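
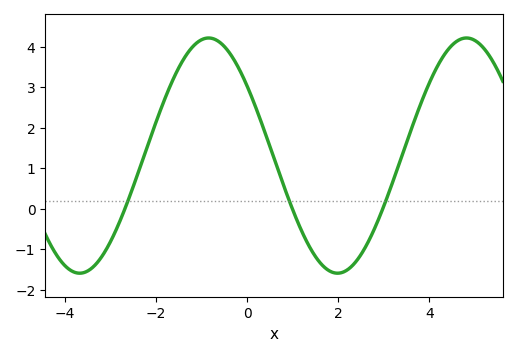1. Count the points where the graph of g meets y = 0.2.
3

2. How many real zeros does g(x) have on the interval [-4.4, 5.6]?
3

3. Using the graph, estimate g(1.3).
-0.798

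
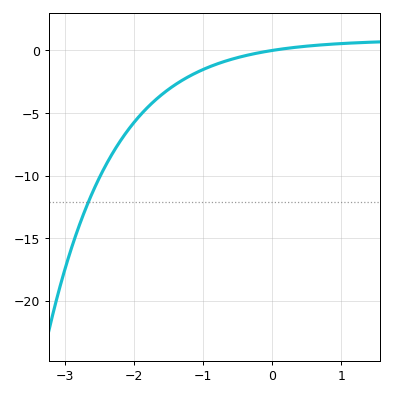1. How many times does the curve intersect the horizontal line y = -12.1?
1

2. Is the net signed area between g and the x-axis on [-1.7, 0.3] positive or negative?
negative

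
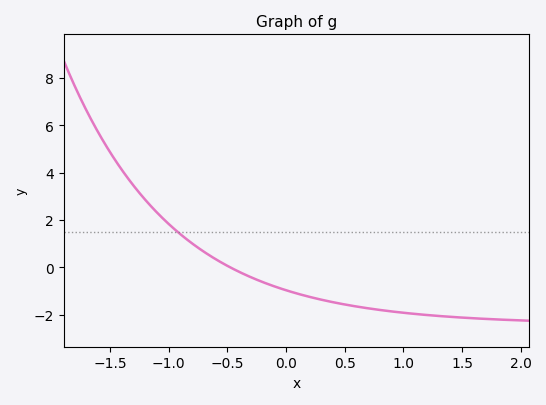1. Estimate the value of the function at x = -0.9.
1.4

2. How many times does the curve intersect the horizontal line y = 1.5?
1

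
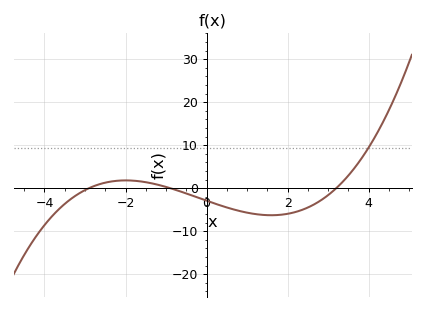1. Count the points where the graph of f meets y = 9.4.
1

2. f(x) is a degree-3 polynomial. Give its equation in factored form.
y = 0.35(x + 2.9)(x + 0.9)(x - 3.2)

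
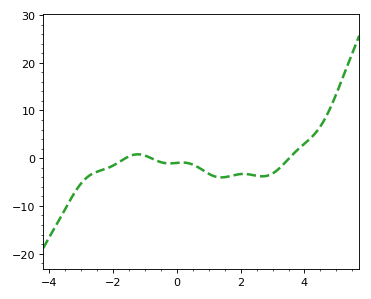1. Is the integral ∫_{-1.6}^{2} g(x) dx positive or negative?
negative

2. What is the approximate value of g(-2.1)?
-1.88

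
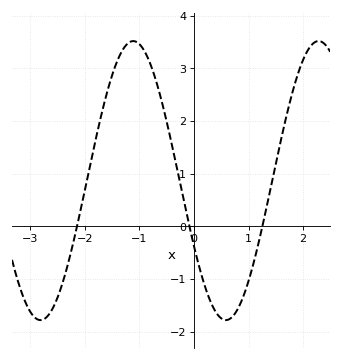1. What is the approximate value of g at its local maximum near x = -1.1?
3.5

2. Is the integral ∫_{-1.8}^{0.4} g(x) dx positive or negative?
positive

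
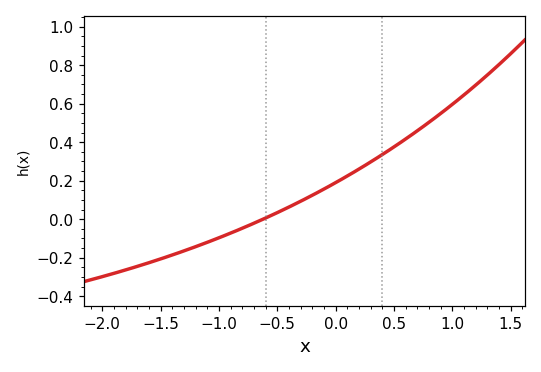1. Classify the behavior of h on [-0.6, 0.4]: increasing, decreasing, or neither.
increasing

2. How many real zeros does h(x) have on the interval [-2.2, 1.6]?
1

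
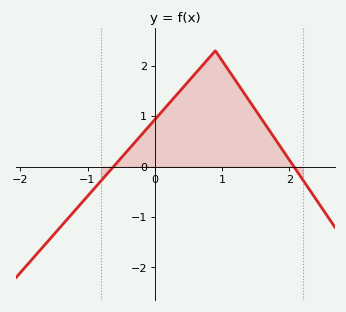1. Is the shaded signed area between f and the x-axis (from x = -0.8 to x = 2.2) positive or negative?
positive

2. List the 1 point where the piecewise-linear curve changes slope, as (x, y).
(0.9, 2.3)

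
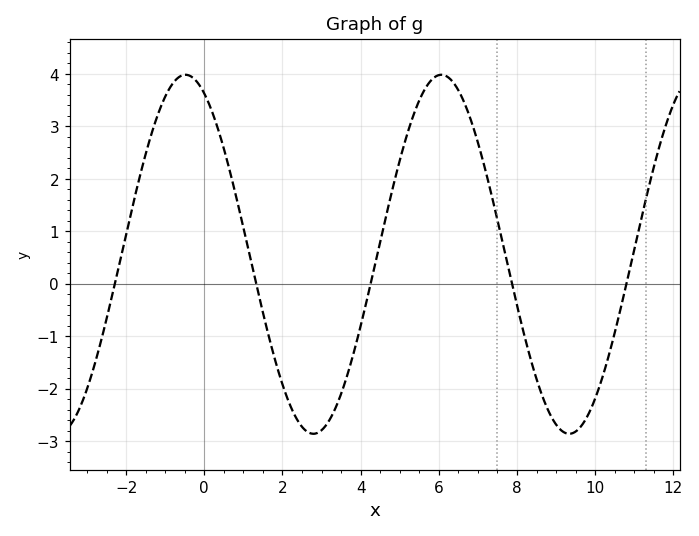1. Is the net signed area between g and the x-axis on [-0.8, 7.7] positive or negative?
positive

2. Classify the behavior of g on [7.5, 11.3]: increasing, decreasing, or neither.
neither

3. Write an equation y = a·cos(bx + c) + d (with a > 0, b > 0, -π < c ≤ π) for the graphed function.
y = 3.42cos(0.96x + 0.46) + 0.56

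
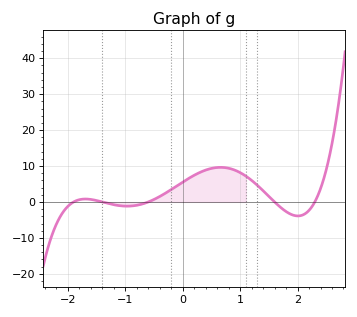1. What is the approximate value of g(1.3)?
4.63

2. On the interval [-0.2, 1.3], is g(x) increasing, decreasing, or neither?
neither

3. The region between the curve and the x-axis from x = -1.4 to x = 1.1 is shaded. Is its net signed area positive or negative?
positive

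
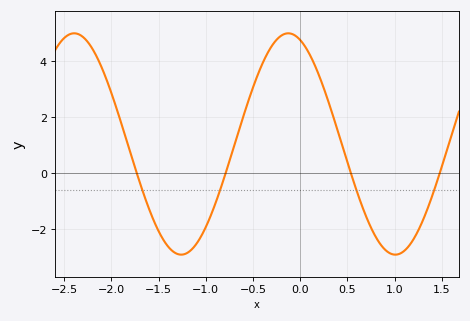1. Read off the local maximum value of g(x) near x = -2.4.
5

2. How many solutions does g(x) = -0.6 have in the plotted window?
4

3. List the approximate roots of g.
-1.7, -0.8, 0.5, 1.5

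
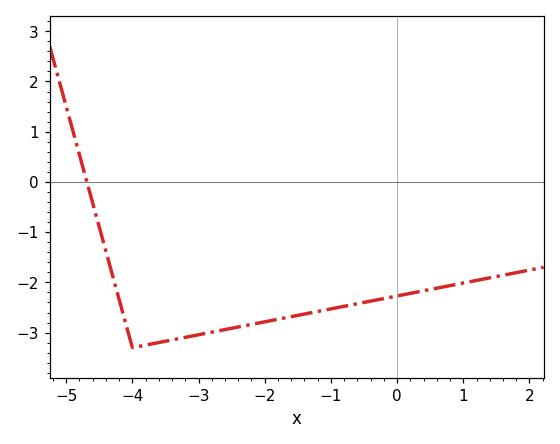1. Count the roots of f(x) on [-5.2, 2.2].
1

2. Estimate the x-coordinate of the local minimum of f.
-4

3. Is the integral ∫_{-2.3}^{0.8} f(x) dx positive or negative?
negative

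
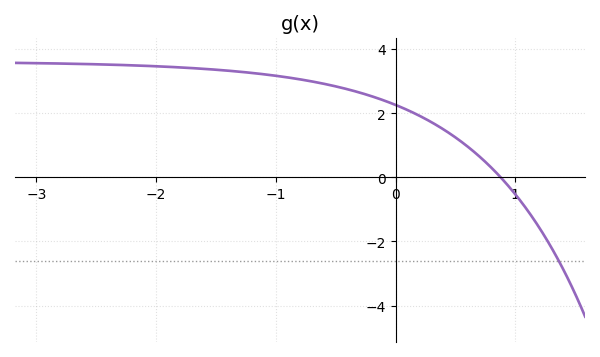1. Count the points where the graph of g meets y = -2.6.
1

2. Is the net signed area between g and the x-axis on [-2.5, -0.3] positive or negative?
positive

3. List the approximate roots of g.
0.878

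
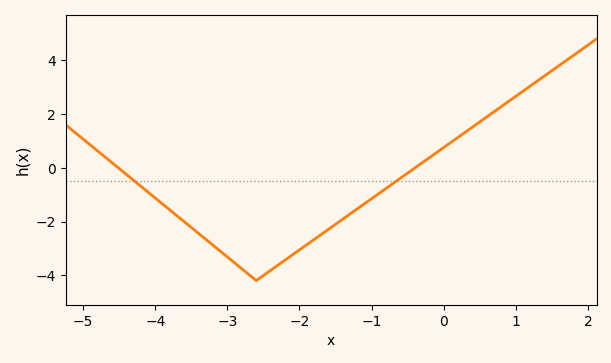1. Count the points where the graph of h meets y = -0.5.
2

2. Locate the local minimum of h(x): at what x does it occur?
-2.6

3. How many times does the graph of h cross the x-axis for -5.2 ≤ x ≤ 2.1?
2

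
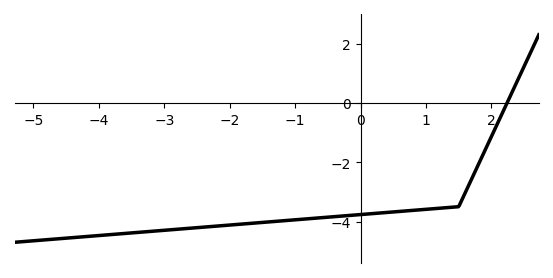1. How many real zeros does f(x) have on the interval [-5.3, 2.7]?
1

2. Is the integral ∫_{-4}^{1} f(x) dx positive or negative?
negative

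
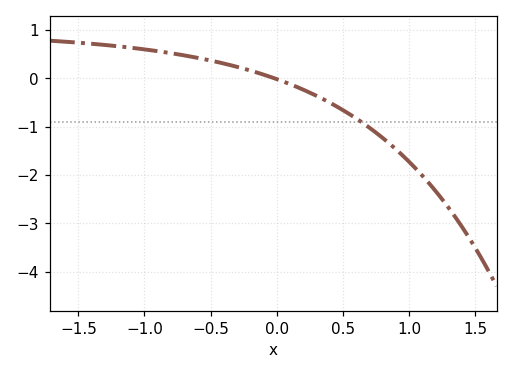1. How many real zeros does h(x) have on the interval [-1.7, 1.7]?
1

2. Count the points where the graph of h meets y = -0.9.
1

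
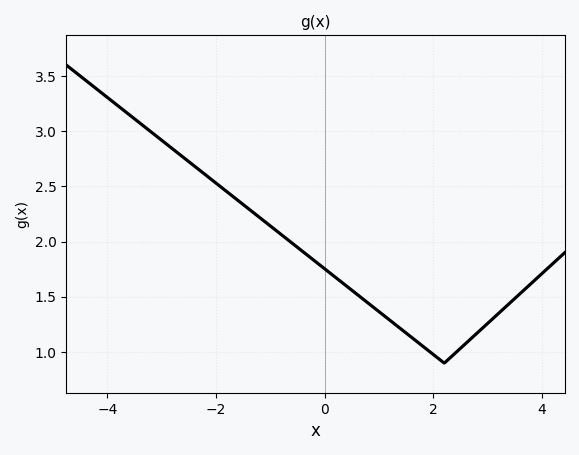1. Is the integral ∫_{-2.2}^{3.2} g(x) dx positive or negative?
positive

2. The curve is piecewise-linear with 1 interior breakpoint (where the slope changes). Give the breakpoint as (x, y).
(2.2, 0.9)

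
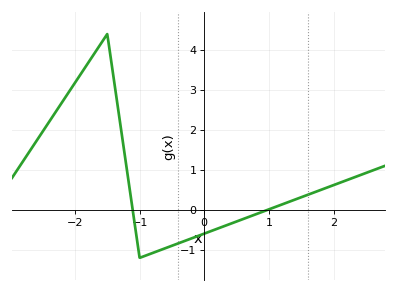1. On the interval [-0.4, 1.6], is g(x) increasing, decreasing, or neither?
increasing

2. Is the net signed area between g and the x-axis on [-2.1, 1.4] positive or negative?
positive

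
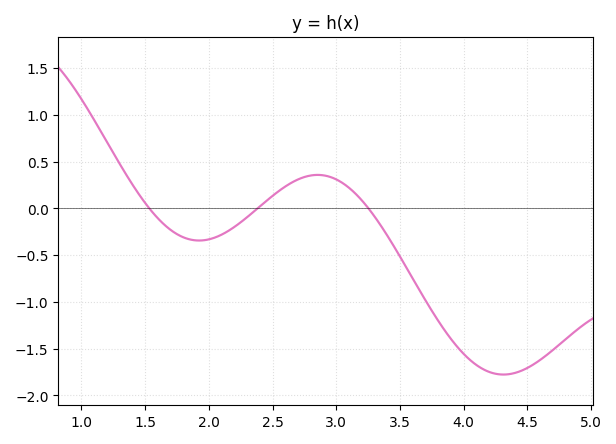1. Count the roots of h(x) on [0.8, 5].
3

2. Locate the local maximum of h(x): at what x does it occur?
2.9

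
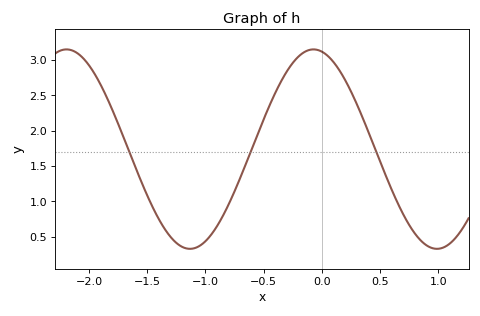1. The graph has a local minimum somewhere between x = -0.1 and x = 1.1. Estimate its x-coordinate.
1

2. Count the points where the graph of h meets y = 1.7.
3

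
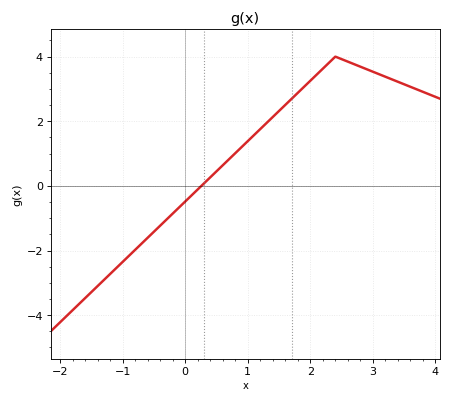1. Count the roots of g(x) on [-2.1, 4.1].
1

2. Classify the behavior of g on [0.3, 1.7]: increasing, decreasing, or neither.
increasing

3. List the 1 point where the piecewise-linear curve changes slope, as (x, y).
(2.4, 4)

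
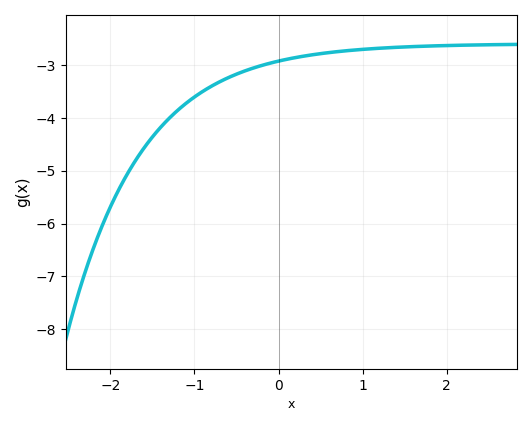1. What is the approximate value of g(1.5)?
-2.7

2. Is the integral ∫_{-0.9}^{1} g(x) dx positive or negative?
negative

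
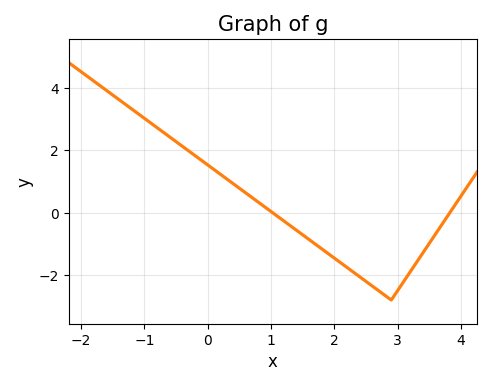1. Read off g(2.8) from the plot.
-2.6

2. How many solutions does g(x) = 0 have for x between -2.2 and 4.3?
2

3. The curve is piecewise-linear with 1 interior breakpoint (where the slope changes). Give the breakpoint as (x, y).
(2.9, -2.8)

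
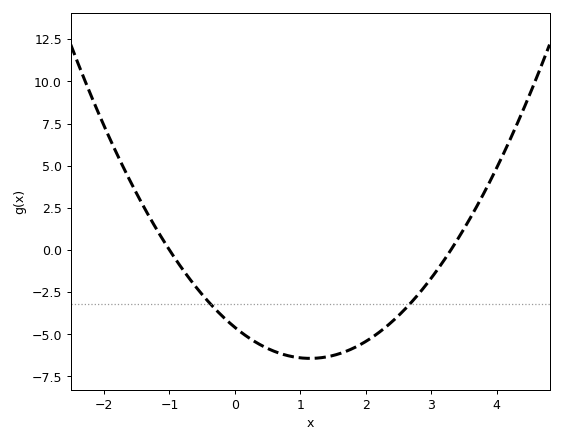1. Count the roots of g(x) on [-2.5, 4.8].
2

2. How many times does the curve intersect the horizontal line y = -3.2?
2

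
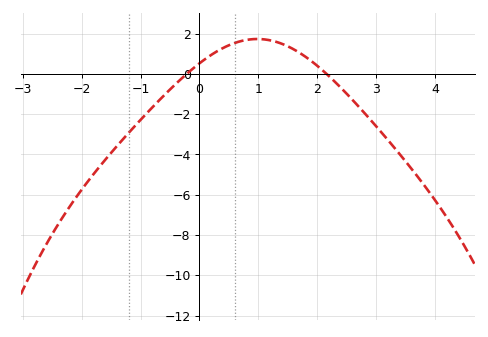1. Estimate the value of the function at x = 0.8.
1.6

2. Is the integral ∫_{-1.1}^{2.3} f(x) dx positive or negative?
positive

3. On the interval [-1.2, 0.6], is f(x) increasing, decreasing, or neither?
increasing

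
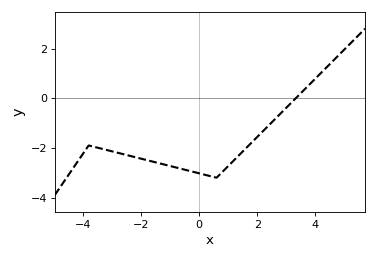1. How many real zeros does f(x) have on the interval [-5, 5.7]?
1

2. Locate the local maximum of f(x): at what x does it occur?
-3.8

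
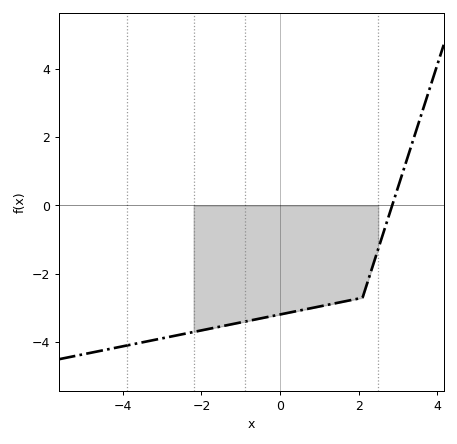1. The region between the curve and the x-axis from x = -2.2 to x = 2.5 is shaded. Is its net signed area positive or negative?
negative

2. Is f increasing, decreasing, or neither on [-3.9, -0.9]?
increasing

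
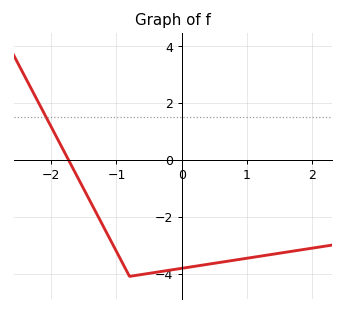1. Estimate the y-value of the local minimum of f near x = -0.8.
-4.1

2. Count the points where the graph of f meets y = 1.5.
1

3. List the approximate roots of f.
-1.73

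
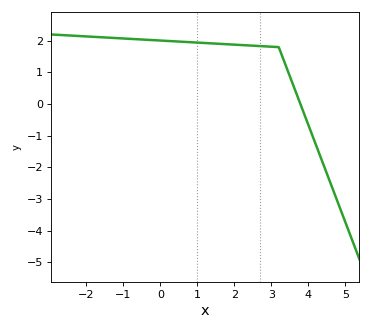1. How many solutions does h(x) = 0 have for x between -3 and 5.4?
1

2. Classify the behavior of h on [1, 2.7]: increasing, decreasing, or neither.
decreasing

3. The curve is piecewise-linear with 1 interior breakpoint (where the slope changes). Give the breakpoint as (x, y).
(3.2, 1.8)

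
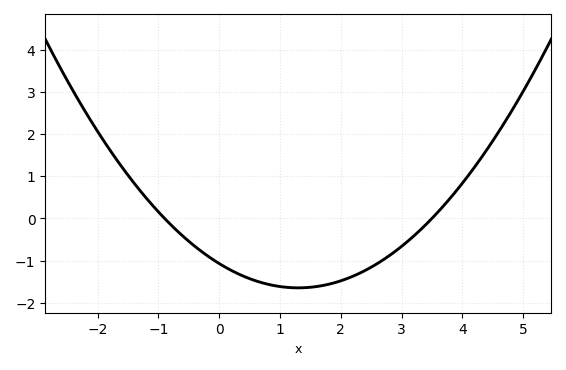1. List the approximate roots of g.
-0.8, 3.6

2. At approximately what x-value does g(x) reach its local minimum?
1.4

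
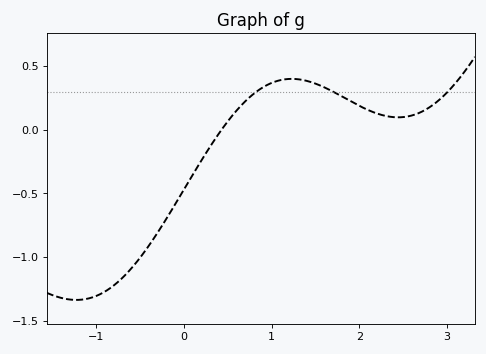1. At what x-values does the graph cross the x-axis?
0.4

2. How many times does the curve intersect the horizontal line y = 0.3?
3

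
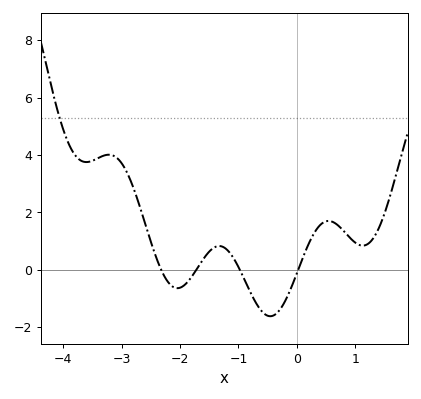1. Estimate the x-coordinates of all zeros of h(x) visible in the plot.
-2.32, -1.72, -0.976, 0.02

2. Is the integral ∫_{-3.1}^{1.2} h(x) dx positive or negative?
positive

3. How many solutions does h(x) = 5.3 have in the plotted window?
1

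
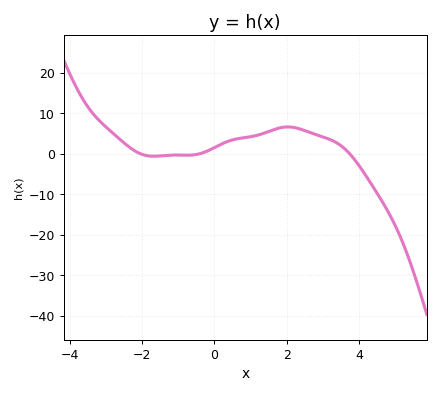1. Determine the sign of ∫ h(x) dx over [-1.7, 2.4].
positive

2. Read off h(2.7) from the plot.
5.07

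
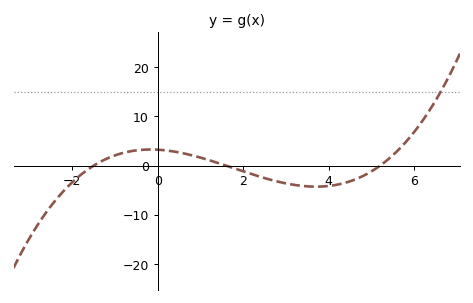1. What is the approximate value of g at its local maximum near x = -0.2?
3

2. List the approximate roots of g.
-1.6, 1.6, 5.2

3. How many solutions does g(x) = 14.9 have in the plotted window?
1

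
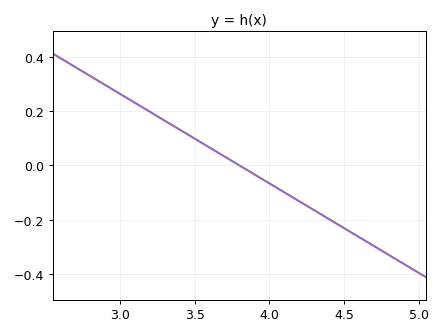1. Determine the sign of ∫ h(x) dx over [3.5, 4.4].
negative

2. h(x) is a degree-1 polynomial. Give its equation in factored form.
y = -0.33(x - 3.8)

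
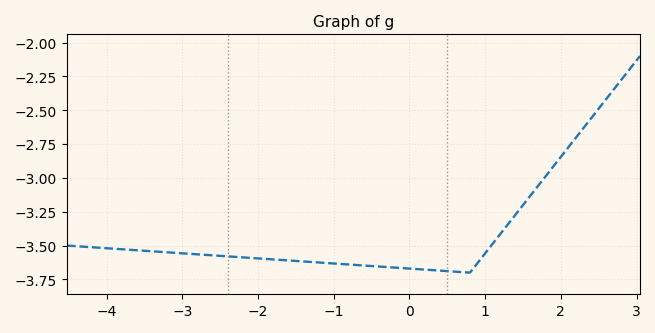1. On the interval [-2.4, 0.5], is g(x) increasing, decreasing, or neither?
decreasing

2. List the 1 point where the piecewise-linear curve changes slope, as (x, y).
(0.8, -3.7)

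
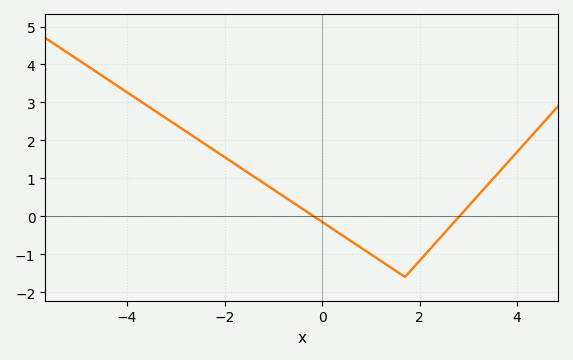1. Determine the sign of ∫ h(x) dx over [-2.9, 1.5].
positive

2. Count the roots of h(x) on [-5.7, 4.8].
2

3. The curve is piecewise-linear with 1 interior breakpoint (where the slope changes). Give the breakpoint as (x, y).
(1.7, -1.6)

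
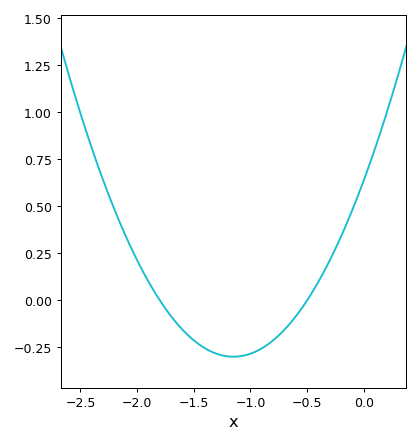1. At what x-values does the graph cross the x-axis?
-1.8, -0.5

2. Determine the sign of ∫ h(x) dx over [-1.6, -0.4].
negative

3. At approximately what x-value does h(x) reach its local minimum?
-1.15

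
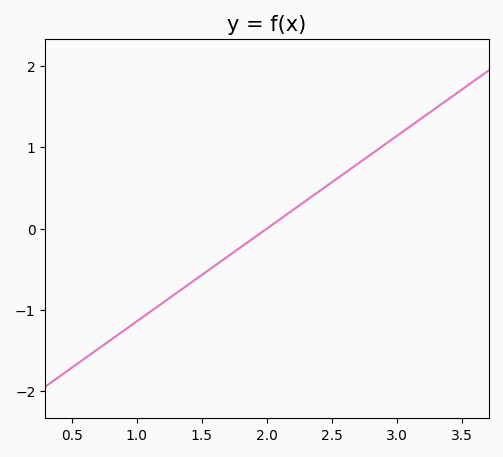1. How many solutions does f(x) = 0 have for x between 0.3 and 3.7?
1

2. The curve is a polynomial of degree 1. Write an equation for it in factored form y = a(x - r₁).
y = 1.14(x - 2)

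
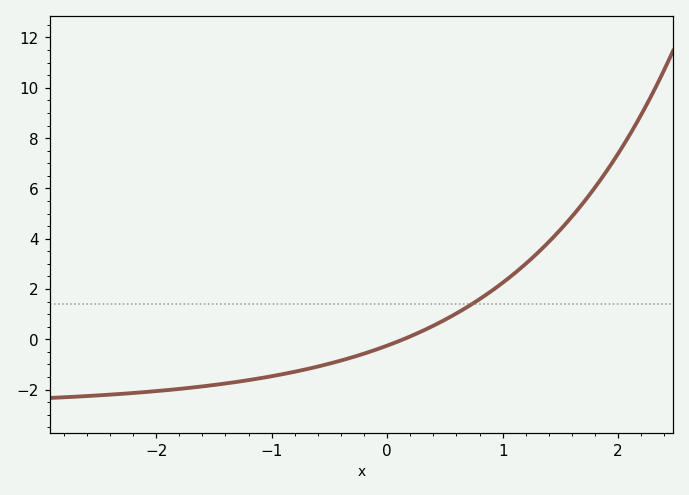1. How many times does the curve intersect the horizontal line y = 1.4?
1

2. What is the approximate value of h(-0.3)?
-0.71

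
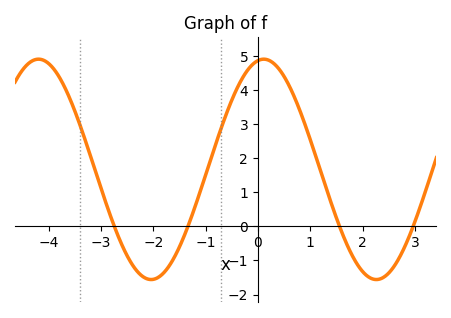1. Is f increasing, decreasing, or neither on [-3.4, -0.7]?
neither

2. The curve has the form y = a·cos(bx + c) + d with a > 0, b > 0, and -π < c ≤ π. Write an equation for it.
y = 3.24cos(1.46x - 0.162) + 1.68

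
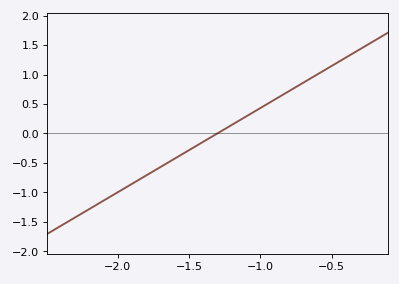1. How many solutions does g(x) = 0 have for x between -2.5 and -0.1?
1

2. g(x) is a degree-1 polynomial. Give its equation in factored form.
y = 1.43(x + 1.3)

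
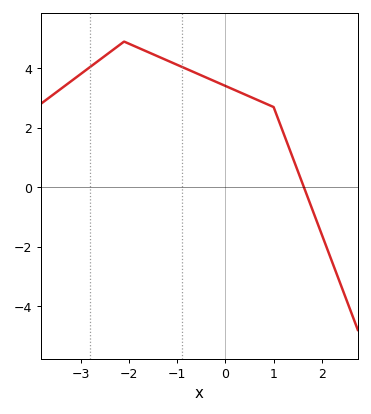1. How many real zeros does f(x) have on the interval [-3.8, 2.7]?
1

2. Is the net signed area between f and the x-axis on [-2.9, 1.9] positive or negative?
positive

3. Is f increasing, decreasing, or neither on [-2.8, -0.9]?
neither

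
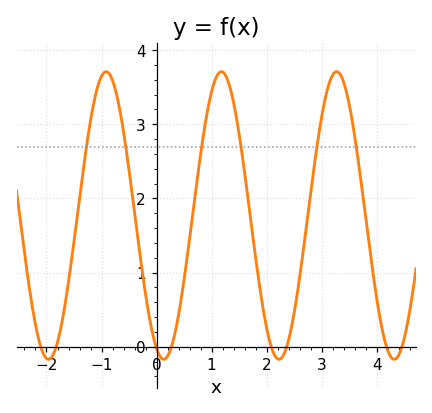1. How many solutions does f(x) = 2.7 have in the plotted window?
6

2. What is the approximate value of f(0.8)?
2.6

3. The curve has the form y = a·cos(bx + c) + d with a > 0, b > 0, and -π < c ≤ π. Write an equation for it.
y = 1.94cos(3x + 2.8) + 1.77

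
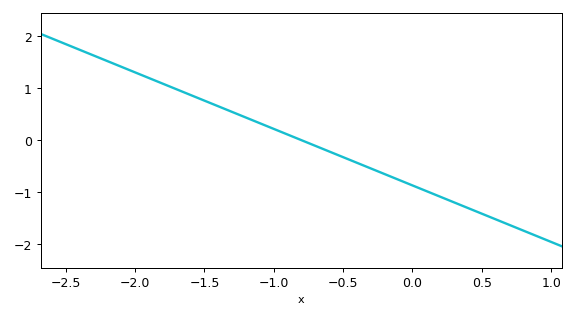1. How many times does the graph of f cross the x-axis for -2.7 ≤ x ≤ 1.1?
1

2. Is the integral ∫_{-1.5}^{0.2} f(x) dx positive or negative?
negative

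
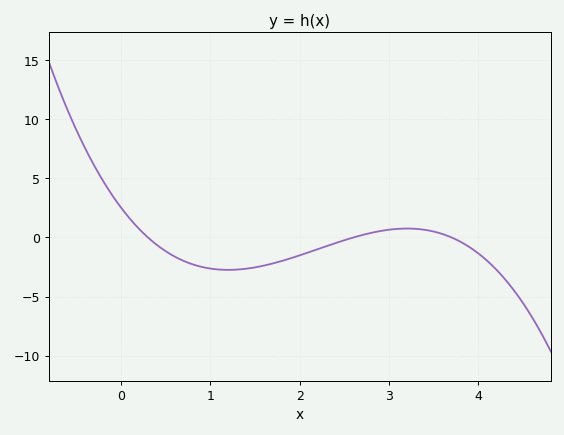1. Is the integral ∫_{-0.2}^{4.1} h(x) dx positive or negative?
negative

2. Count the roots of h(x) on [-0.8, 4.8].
3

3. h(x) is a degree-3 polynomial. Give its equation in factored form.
y = -0.87(x - 0.3)(x - 2.6)(x - 3.7)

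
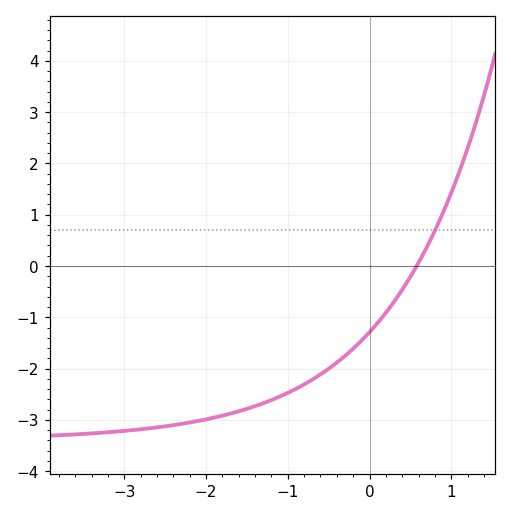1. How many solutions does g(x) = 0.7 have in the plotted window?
1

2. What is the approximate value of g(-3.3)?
-3.25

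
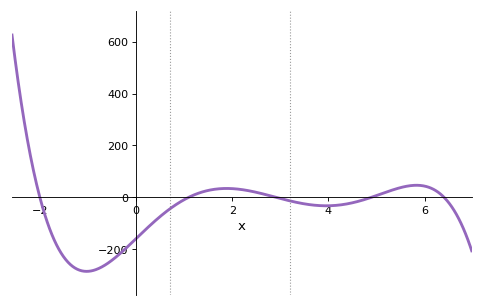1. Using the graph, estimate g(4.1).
-40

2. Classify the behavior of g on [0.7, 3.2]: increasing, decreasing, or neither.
neither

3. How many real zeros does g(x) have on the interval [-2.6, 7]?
5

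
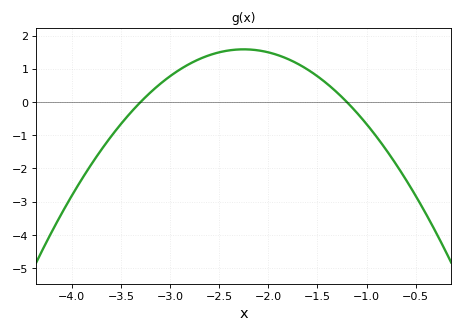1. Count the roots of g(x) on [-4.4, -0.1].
2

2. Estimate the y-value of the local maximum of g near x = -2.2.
1.59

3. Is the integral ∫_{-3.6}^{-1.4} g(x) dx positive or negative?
positive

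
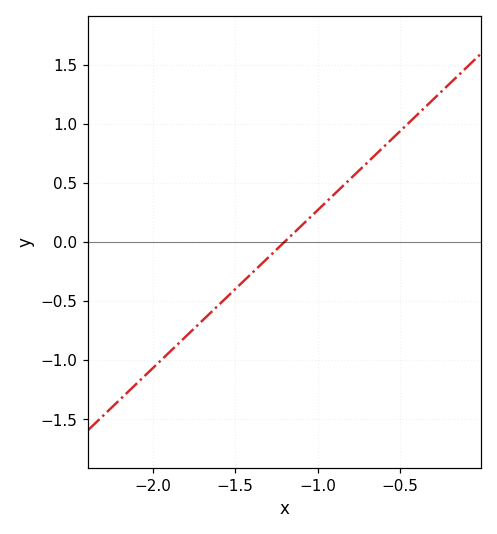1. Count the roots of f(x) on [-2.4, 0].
1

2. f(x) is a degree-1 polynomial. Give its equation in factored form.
y = 1.34(x + 1.2)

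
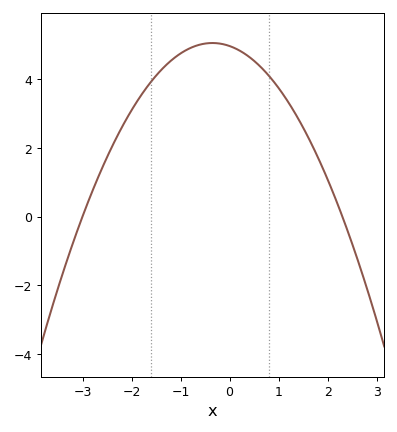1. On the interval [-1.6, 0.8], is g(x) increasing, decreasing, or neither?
neither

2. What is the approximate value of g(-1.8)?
3.6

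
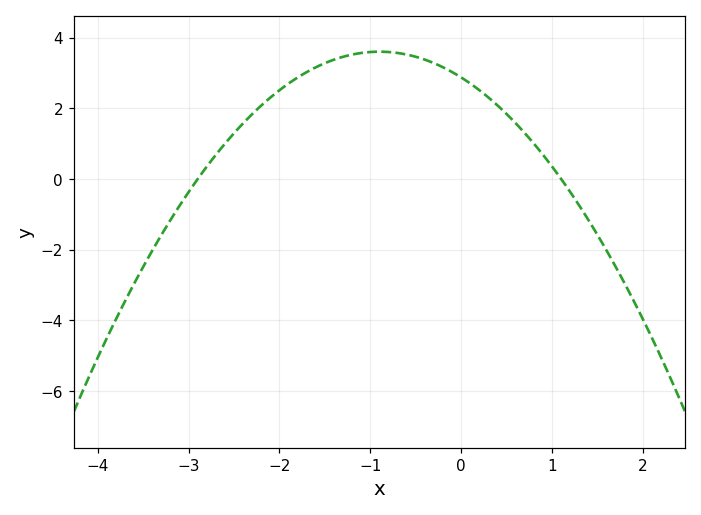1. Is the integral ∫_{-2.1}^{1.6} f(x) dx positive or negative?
positive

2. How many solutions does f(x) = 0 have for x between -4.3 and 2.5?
2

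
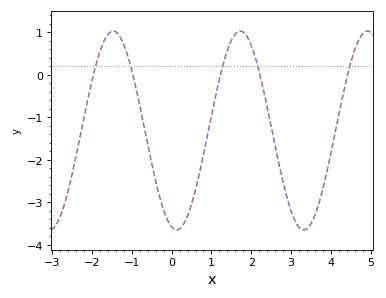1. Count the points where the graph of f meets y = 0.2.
5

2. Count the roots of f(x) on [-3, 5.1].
5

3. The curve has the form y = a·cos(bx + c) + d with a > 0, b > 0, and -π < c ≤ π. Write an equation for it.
y = 2.34cos(2x + 2.9) - 1.31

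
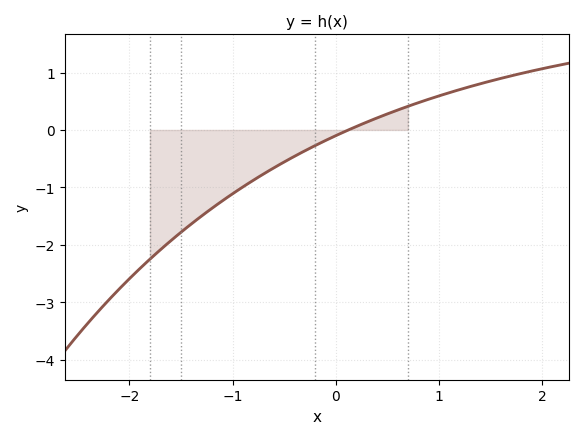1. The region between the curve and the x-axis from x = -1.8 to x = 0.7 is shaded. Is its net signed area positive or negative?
negative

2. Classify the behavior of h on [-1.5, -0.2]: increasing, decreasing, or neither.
increasing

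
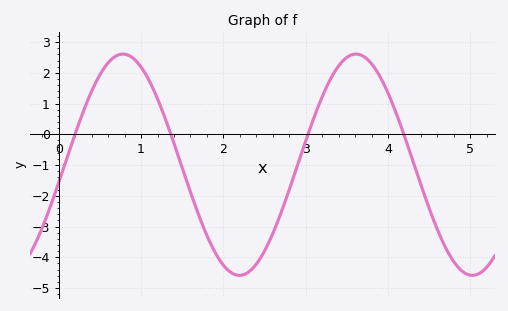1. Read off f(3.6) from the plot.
2.61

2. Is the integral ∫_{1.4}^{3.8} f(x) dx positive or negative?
negative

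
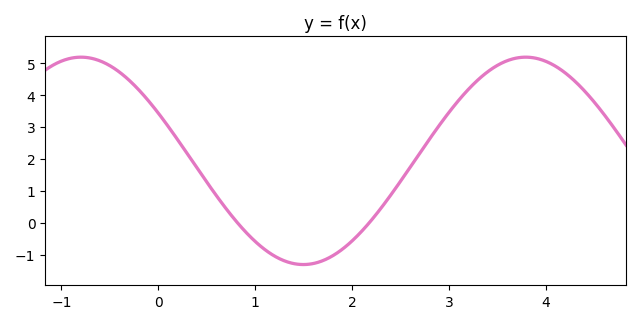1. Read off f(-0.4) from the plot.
4.7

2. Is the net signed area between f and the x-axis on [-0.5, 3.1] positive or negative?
positive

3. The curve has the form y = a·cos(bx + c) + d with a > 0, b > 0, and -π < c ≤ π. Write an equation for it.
y = 3.25cos(1.4x + 1.1) + 1.94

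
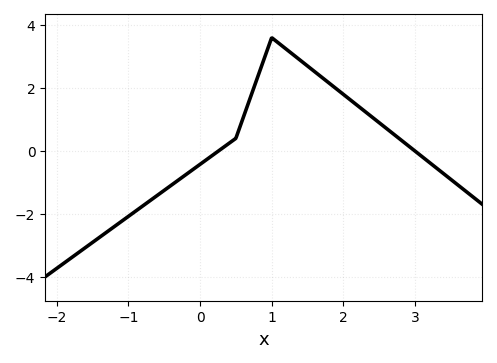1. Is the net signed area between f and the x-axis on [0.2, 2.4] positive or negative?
positive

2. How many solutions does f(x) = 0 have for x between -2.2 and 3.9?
2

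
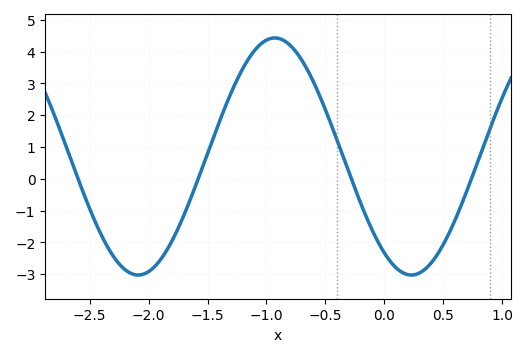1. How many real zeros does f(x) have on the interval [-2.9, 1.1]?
4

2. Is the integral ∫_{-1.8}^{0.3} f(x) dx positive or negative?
positive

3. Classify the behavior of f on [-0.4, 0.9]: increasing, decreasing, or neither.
neither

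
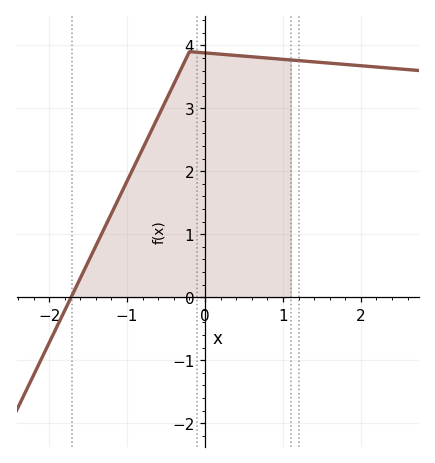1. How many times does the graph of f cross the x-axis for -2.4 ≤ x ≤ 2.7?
1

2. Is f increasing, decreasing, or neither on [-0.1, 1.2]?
decreasing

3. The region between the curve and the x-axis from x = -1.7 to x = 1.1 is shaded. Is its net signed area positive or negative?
positive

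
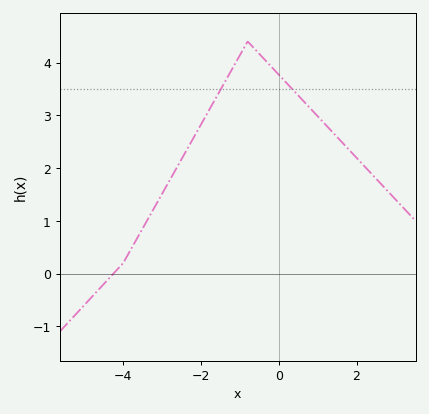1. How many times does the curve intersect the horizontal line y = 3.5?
2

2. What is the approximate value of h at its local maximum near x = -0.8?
4.4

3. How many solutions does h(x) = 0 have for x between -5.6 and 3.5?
1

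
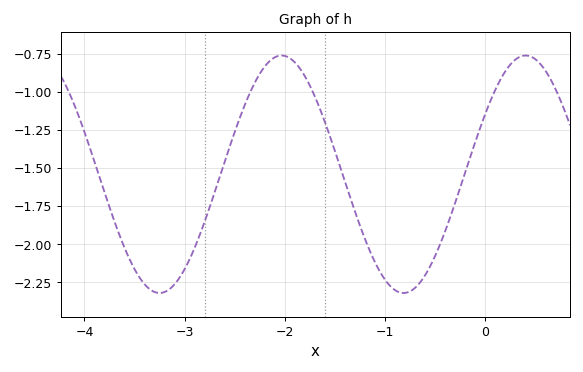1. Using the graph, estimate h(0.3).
-0.78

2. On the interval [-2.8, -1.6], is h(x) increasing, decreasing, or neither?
neither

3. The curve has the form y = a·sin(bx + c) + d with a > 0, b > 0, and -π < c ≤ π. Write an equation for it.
y = 0.78sin(2.6x + 0.53) - 1.54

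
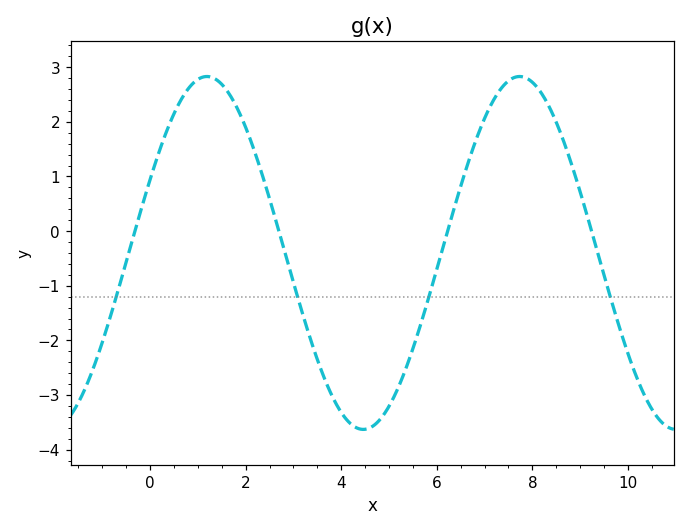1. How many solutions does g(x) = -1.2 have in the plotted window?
4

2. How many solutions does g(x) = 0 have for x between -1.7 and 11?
4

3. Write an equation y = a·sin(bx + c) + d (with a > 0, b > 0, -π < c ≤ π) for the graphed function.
y = 3.23sin(0.96x + 0.43) - 0.4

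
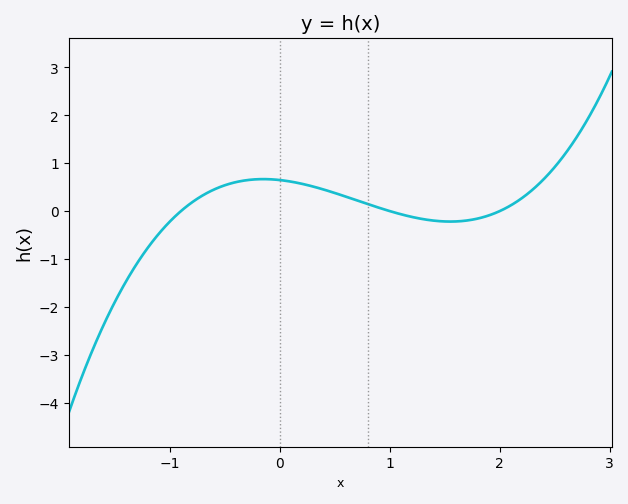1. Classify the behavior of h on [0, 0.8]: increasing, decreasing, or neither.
decreasing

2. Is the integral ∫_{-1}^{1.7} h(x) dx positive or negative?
positive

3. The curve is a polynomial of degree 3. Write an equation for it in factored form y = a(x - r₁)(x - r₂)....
y = 0.36(x + 0.9)(x - 1)(x - 2)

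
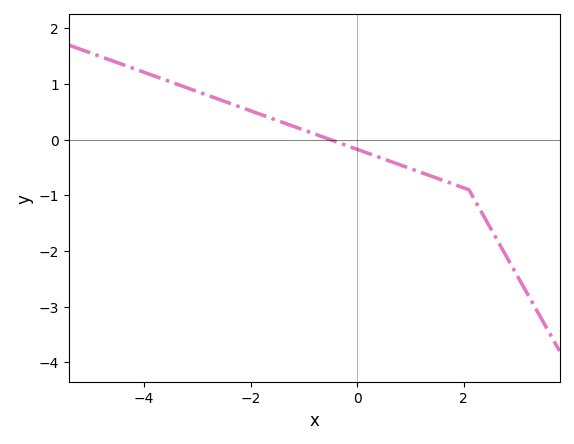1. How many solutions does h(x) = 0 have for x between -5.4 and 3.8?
1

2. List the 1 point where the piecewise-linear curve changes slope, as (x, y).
(2.1, -0.9)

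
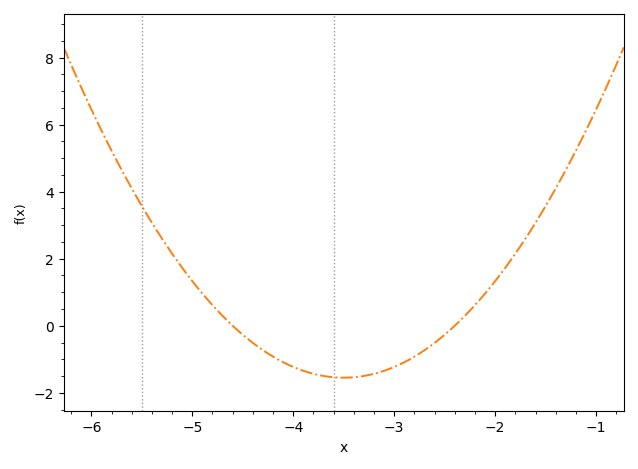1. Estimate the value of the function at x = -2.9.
-1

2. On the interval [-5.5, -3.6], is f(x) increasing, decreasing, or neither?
decreasing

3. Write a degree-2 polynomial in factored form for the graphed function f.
y = 1.28(x + 4.6)(x + 2.4)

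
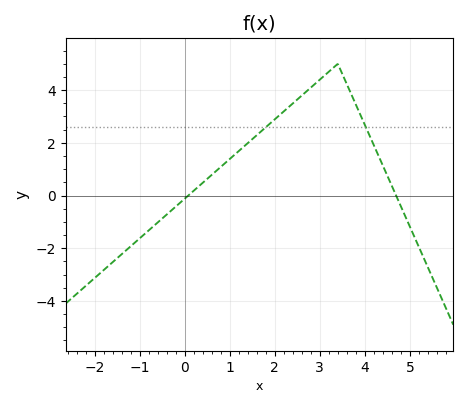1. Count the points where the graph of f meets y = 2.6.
2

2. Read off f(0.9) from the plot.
1.2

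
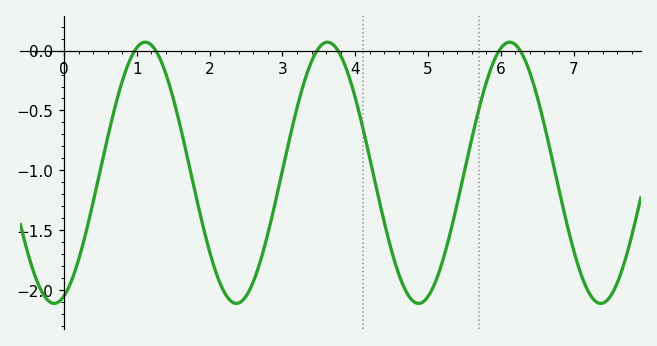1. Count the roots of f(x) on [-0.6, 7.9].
6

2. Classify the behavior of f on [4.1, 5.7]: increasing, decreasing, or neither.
neither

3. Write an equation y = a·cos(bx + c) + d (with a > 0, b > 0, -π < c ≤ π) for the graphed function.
y = 1.09cos(2.51x - 2.8) - 1.02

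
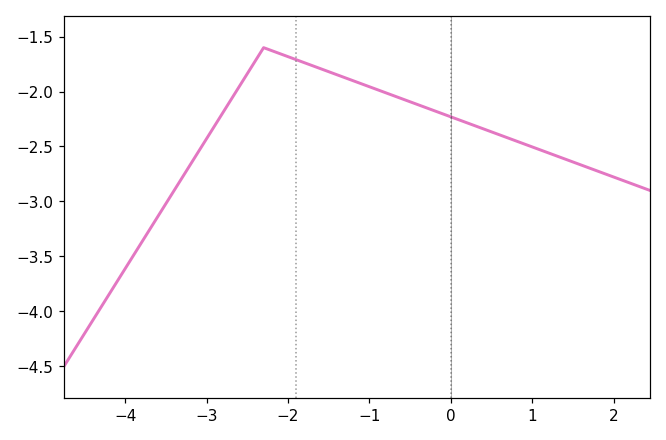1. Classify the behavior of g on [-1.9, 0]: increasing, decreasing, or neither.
decreasing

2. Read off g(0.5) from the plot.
-2.37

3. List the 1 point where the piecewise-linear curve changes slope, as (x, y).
(-2.3, -1.6)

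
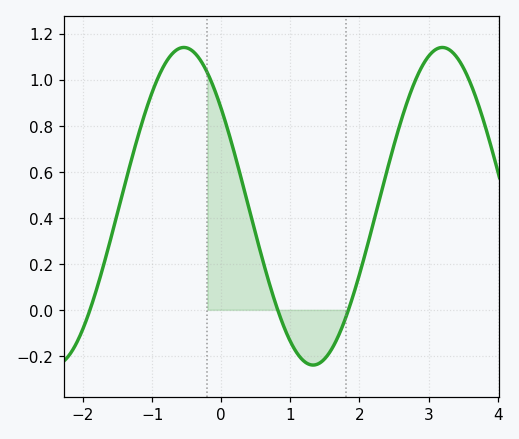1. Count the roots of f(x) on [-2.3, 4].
3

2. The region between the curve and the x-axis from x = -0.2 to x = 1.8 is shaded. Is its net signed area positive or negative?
positive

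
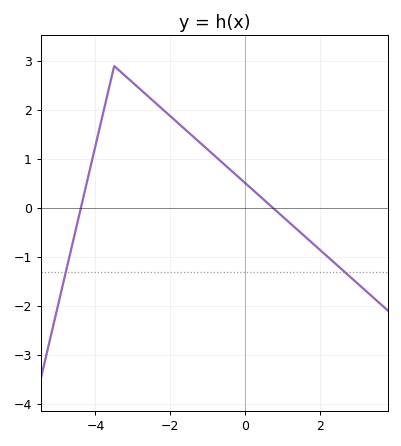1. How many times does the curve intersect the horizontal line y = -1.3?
2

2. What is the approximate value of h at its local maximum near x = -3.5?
2.9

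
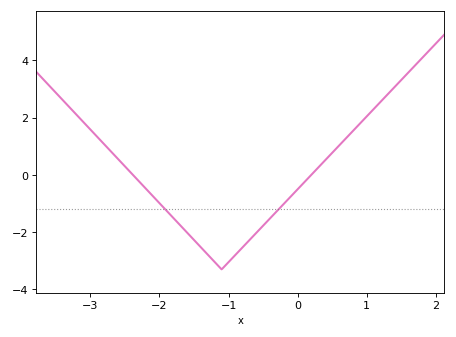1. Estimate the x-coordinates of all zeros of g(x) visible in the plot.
-2.38, 0.196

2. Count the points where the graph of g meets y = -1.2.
2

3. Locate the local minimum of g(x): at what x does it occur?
-1.1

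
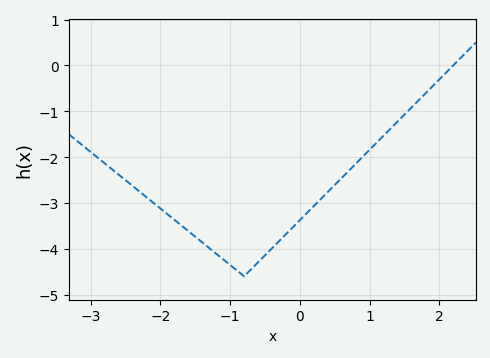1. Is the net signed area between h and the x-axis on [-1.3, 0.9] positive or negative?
negative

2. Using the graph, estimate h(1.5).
-1.07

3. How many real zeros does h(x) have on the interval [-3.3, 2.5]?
1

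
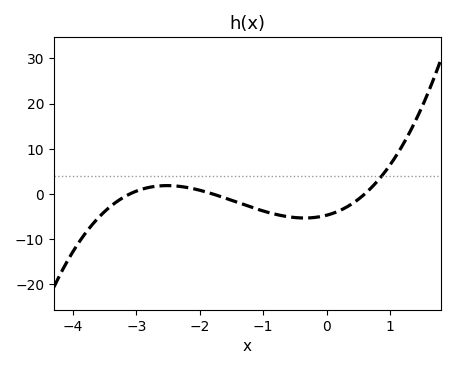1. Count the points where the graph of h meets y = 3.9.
1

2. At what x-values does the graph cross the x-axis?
-3.1, -1.8, 0.6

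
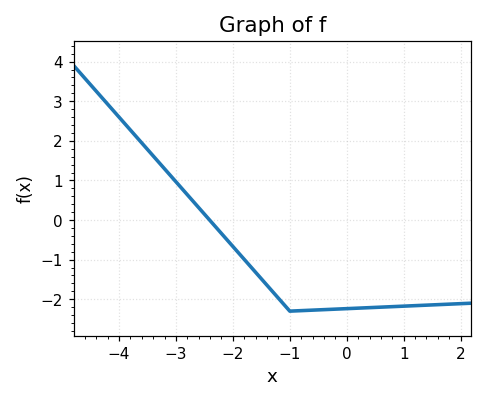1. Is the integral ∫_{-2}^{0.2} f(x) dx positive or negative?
negative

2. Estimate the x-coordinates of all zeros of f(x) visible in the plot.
-2.4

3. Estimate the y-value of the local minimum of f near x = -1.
-2.3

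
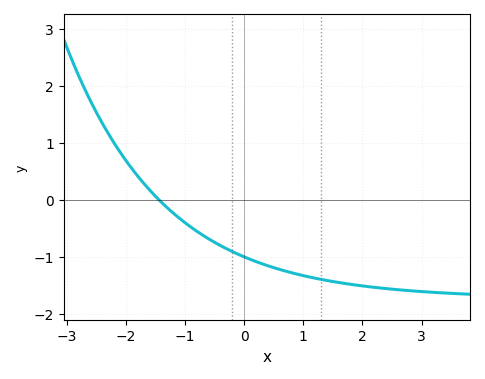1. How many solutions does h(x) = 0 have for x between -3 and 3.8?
1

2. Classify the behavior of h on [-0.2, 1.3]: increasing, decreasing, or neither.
decreasing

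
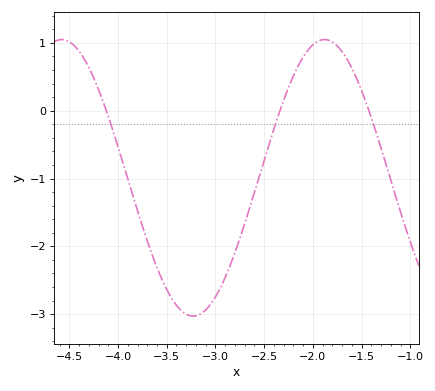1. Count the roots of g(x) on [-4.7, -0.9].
3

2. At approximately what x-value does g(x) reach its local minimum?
-3.23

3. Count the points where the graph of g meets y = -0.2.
3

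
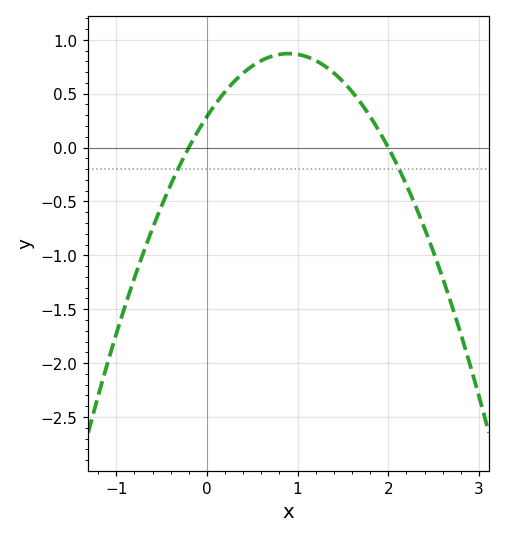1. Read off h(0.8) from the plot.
0.85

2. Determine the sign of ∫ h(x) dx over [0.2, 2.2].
positive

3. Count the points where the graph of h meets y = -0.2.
2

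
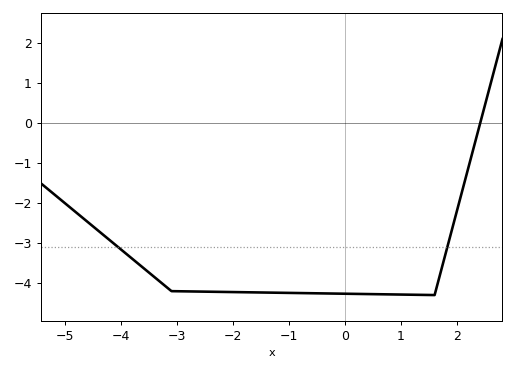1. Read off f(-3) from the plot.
-4.2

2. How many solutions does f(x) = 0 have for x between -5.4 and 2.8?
1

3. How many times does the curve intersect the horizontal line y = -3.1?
2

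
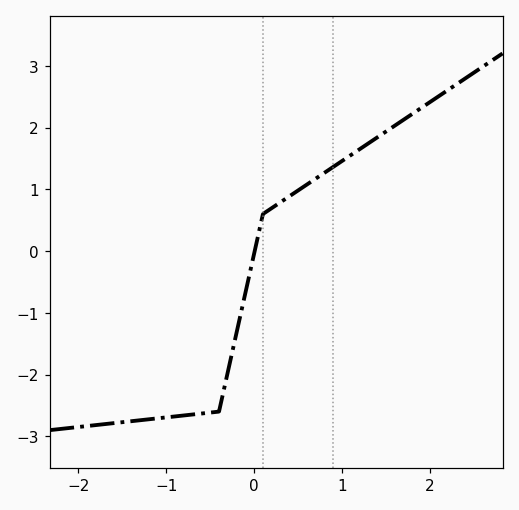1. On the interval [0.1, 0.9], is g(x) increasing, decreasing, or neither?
increasing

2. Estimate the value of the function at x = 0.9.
1.36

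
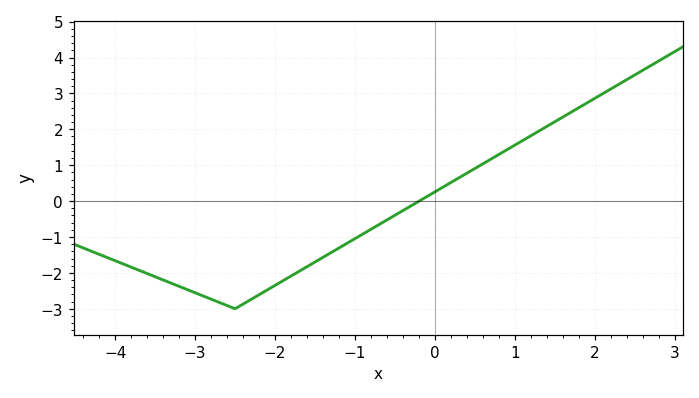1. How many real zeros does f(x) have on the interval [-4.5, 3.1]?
1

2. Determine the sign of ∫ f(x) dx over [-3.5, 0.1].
negative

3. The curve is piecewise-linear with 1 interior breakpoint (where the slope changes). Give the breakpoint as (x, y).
(-2.5, -3)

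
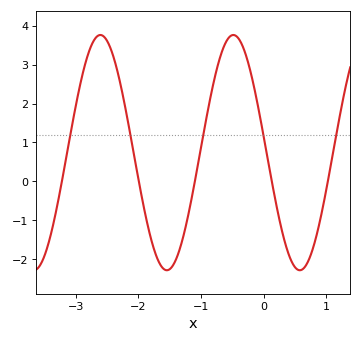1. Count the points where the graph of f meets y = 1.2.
5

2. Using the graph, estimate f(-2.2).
1.83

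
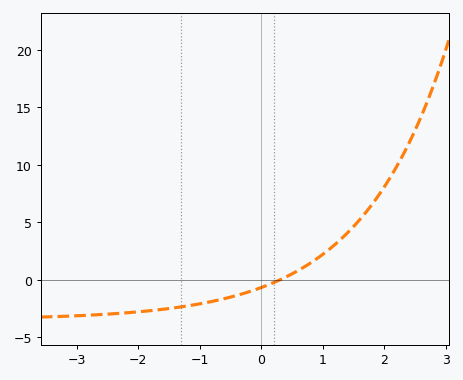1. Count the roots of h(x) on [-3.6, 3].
1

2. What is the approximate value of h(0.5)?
0.5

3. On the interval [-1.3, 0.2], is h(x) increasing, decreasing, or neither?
increasing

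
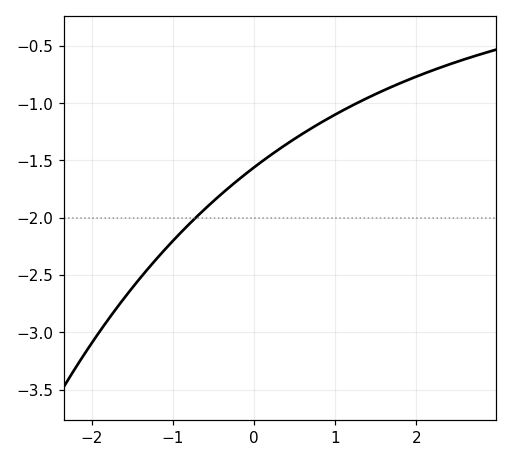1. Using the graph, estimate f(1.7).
-0.85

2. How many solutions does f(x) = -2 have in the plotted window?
1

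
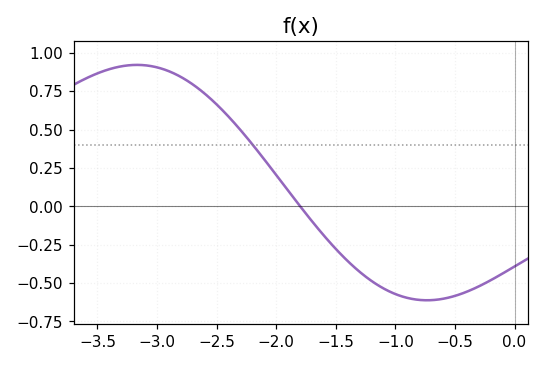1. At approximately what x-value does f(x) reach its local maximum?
-3.2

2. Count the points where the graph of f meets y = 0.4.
1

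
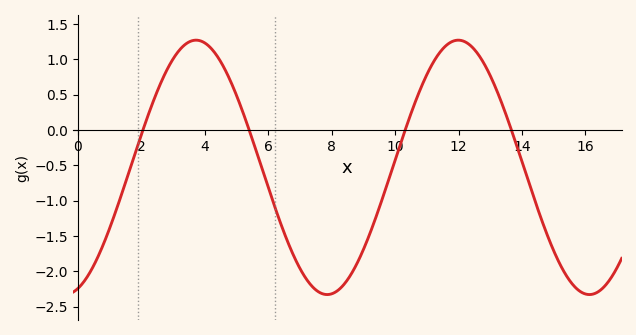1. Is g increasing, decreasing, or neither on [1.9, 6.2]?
neither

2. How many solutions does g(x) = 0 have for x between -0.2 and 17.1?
4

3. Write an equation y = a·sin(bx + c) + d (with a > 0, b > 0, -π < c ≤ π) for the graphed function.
y = 1.8sin(0.76x - 1.26) - 0.53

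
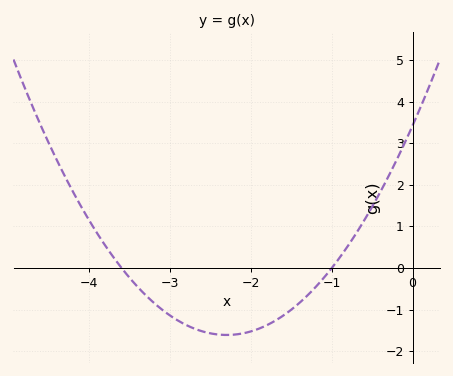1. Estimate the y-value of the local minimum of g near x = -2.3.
-1.61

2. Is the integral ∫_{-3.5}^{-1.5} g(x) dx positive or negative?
negative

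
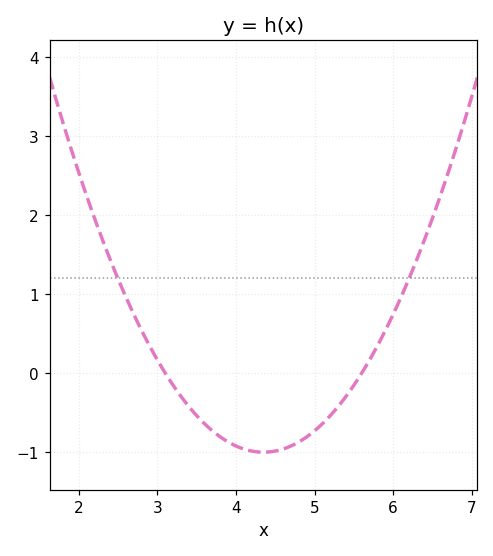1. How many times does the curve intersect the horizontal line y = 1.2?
2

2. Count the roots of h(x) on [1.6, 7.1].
2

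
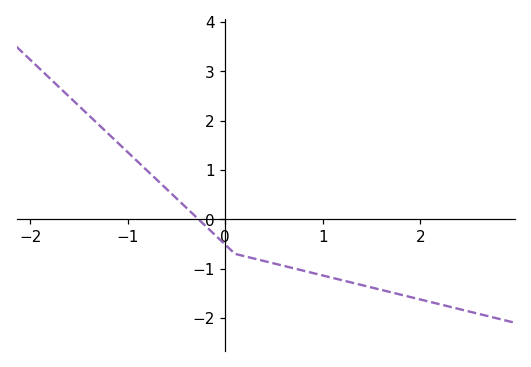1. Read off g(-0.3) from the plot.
0.1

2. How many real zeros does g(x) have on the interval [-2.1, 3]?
1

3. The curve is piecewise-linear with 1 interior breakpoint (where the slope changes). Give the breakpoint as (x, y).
(0.1, -0.7)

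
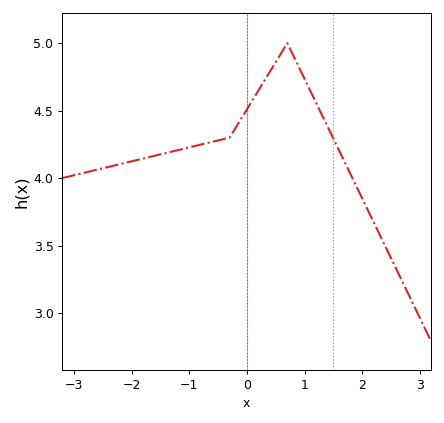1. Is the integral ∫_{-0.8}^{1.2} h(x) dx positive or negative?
positive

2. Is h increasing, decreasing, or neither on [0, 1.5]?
neither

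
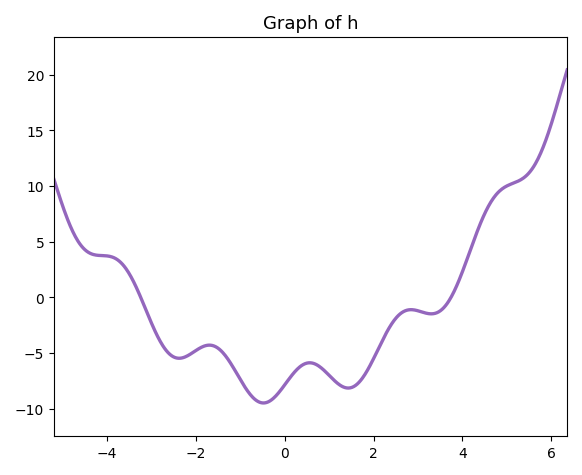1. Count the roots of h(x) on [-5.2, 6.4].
2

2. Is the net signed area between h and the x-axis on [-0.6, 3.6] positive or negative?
negative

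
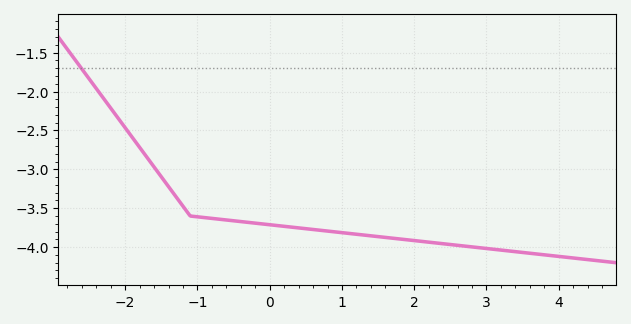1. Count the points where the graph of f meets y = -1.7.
1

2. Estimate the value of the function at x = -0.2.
-3.69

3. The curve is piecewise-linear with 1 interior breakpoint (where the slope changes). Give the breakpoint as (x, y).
(-1.1, -3.6)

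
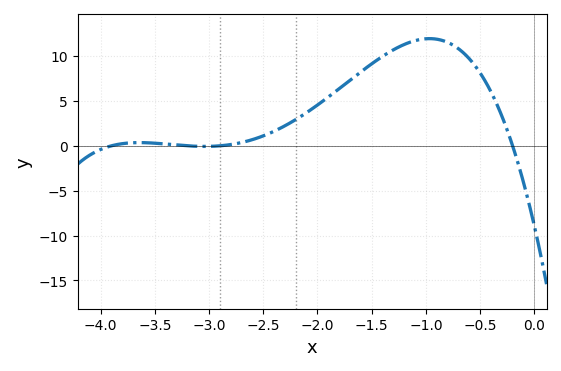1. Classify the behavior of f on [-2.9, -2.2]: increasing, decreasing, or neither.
increasing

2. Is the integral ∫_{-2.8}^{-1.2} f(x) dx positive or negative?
positive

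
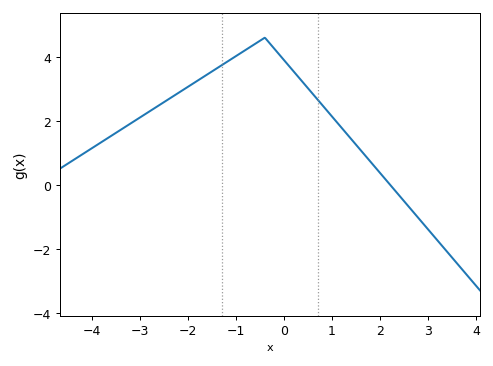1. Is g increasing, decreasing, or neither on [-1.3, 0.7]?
neither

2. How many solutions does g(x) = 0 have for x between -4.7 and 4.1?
1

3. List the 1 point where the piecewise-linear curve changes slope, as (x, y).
(-0.4, 4.6)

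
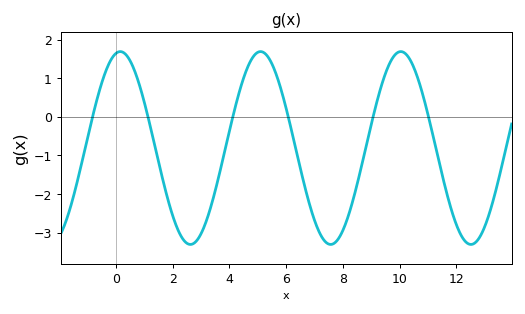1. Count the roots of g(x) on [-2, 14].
6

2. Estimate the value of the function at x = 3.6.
-1.62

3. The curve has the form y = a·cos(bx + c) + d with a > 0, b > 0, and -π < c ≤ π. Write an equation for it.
y = 2.5cos(1.27x - 0.19) - 0.81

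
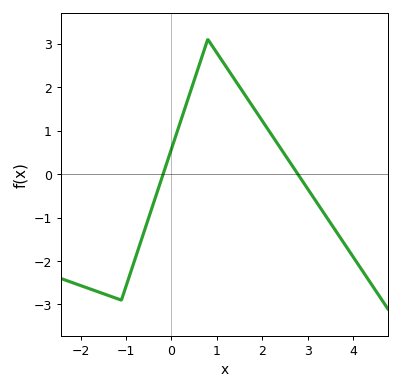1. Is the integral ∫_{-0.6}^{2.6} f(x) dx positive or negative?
positive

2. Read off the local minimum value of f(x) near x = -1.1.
-2.9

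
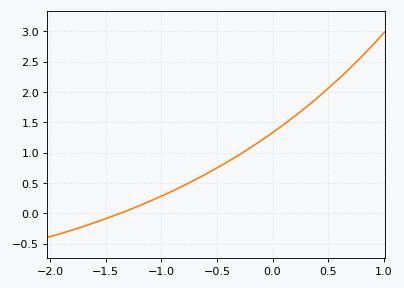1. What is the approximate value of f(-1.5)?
-0.1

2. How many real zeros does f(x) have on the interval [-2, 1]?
1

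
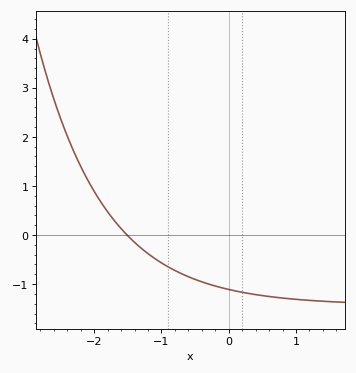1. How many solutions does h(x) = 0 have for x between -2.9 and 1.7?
1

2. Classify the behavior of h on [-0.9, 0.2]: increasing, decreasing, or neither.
decreasing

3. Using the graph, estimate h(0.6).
-1.3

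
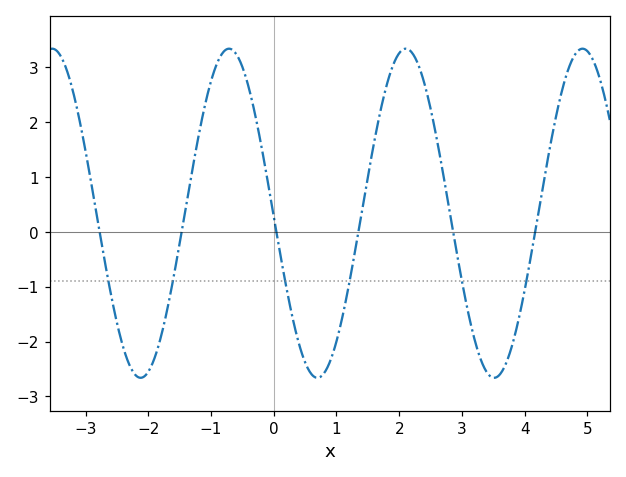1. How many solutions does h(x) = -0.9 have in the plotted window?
6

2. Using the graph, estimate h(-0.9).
3.1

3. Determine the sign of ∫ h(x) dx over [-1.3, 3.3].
positive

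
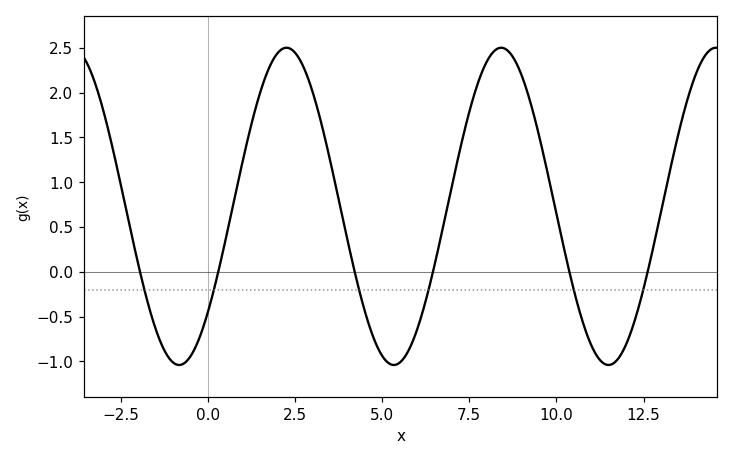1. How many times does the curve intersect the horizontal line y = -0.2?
6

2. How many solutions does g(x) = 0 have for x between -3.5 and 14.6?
6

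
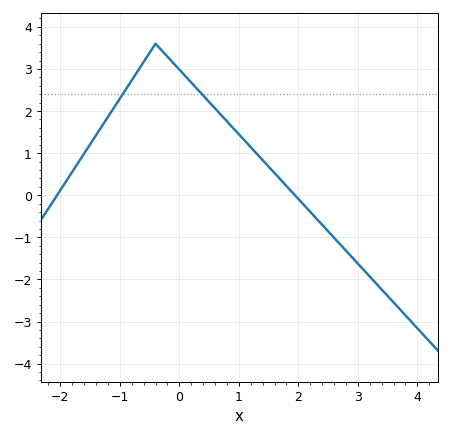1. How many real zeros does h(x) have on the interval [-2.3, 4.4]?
2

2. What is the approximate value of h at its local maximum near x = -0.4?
3.6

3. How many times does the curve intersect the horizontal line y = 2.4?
2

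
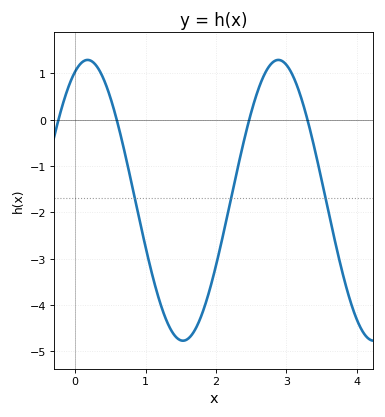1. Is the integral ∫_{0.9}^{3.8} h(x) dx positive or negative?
negative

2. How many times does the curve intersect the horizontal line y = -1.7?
3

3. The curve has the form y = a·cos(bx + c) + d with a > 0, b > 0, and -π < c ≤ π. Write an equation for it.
y = 3.03cos(2.32x - 0.41) - 1.74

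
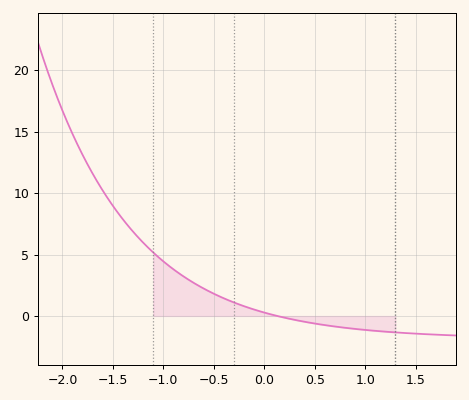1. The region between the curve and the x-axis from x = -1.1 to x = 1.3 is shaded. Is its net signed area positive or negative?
positive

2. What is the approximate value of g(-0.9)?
4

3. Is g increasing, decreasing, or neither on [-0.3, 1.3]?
decreasing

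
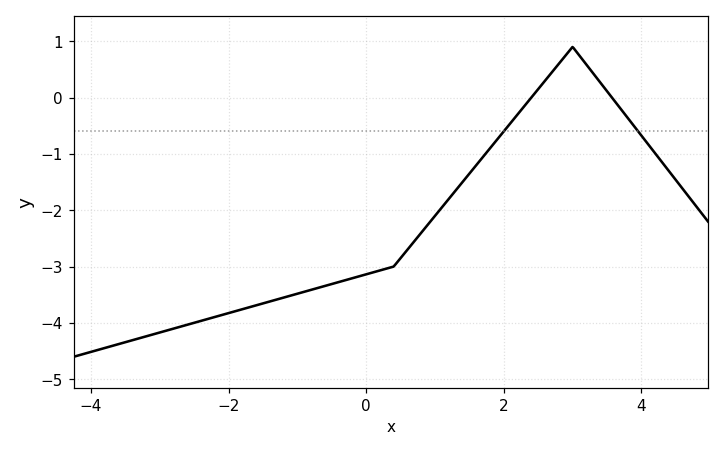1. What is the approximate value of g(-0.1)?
-3.2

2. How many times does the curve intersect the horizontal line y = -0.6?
2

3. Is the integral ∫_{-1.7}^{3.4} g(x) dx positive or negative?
negative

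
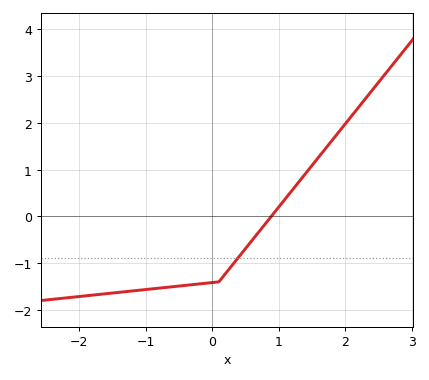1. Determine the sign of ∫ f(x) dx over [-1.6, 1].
negative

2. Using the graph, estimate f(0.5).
-0.689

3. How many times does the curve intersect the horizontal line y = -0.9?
1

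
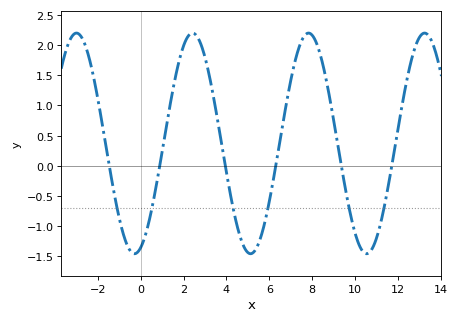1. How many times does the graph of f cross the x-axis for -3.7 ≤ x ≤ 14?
6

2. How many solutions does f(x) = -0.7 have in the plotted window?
6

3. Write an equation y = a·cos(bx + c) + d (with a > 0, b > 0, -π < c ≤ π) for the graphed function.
y = 1.83cos(1.2x - 2.8) + 0.37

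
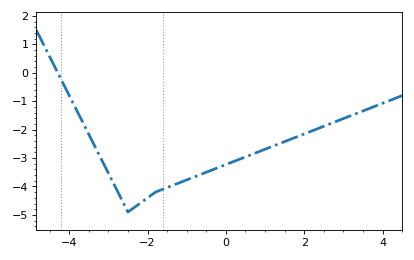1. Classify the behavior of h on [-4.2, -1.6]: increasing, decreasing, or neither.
neither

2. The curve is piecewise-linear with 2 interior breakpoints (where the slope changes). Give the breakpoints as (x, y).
(-2.5, -4.9); (-1.8, -4.2)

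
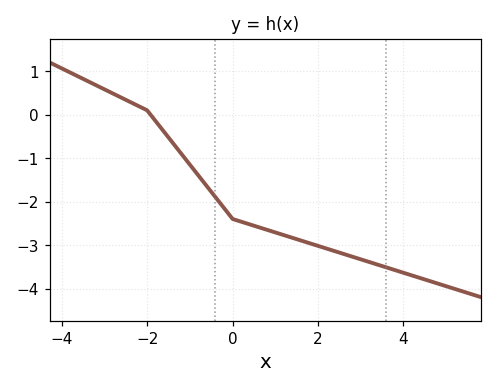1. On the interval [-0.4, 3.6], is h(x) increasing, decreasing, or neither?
decreasing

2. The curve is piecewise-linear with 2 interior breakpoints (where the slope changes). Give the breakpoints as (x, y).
(-2, 0.1); (0, -2.4)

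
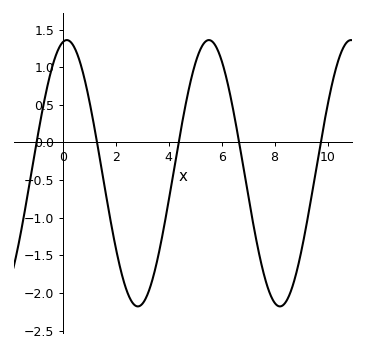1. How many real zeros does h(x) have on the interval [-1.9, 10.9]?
5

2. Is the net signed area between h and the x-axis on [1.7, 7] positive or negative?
negative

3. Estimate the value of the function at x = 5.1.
1.15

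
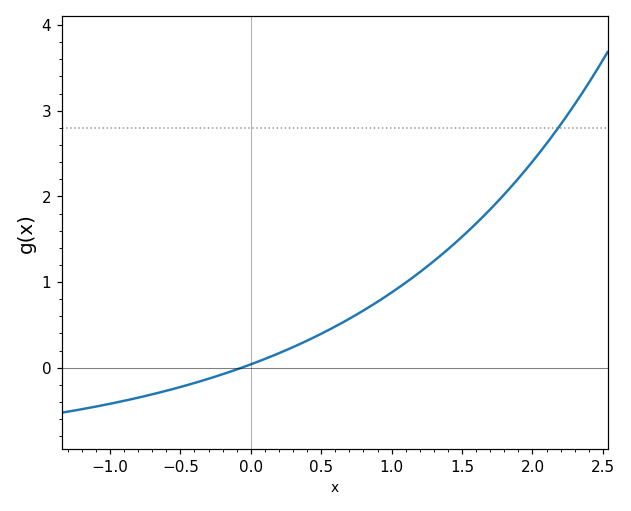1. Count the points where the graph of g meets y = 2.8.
1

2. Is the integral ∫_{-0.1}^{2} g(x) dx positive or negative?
positive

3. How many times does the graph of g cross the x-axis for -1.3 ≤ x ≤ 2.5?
1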